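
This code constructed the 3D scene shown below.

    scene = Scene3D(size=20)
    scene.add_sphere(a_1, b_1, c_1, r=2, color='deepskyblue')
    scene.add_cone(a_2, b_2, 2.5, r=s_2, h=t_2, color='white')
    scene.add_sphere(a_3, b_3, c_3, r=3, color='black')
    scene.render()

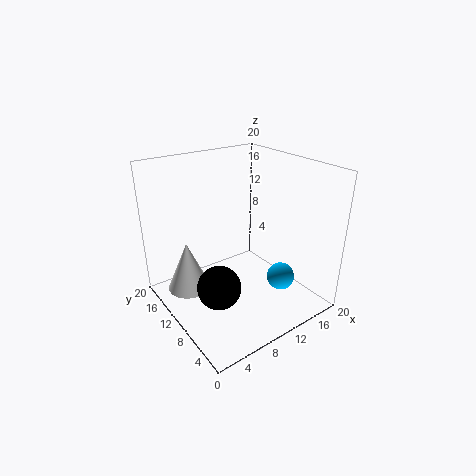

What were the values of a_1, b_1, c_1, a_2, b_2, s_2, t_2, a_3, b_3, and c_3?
a_1 = 15.25
b_1 = 6.5
c_1 = 3.5
a_2 = 3.75
b_2 = 13.5
s_2 = 3
t_2 = 7
a_3 = 5.75
b_3 = 8.5
c_3 = 4.25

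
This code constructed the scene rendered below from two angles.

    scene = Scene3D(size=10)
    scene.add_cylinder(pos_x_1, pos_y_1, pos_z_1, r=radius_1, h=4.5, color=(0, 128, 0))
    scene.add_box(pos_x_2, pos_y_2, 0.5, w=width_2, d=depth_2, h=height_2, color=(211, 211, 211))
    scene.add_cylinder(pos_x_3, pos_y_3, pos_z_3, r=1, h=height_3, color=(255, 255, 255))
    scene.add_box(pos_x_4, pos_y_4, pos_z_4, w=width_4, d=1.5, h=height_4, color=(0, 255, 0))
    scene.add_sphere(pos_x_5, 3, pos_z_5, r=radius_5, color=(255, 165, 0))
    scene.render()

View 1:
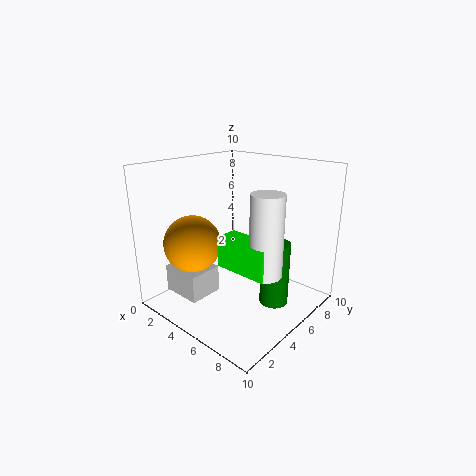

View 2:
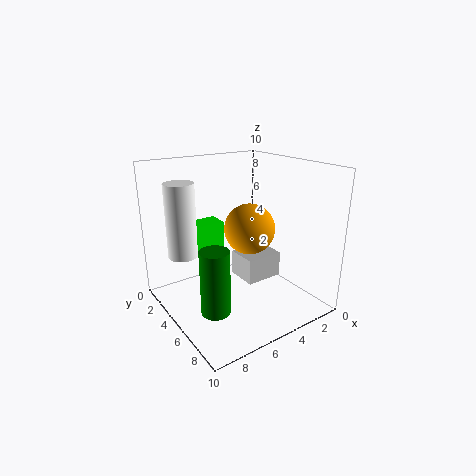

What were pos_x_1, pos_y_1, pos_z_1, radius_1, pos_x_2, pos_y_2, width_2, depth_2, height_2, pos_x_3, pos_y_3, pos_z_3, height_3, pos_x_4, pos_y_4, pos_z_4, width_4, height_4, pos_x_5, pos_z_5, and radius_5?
pos_x_1 = 7.5; pos_y_1 = 6; pos_z_1 = 0.5; radius_1 = 1; pos_x_2 = 0.5; pos_y_2 = 2; width_2 = 3; depth_2 = 2.5; height_2 = 2; pos_x_3 = 8.5; pos_y_3 = 3.5; pos_z_3 = 4; height_3 = 5; pos_x_4 = 5.5; pos_y_4 = 2.5; pos_z_4 = 4; width_4 = 3.5; height_4 = 2; pos_x_5 = 2.5; pos_z_5 = 4.5; radius_5 = 2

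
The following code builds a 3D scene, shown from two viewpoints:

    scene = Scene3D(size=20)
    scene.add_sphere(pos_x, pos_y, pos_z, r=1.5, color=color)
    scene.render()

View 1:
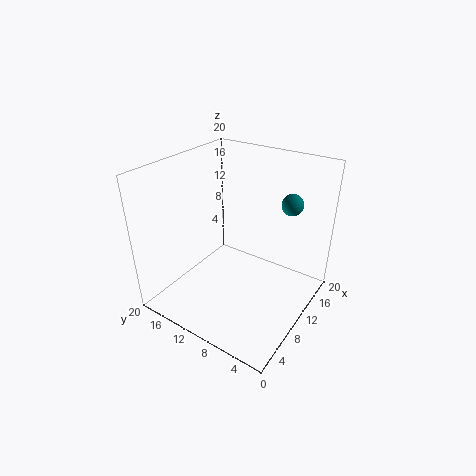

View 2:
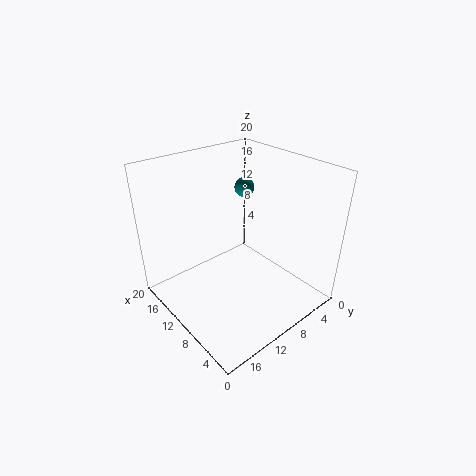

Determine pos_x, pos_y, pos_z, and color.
pos_x = 15; pos_y = 4.5; pos_z = 14.5; color = 'teal'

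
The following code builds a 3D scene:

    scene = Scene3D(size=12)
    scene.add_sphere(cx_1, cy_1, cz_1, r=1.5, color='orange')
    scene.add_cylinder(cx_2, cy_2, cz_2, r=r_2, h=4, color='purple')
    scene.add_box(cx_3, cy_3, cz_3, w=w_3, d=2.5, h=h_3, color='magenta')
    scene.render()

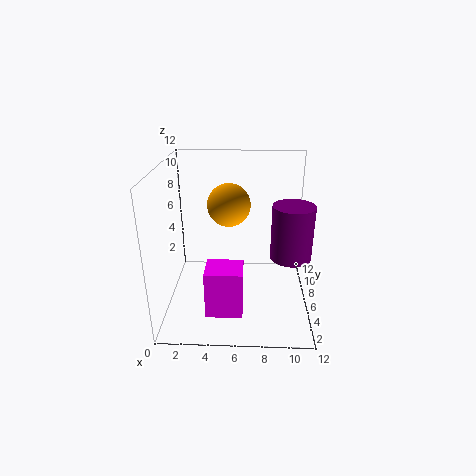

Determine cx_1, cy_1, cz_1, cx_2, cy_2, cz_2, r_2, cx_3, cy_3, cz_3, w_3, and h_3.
cx_1 = 5.5
cy_1 = 3
cz_1 = 10
cx_2 = 10
cy_2 = 3
cz_2 = 6
r_2 = 1.5
cx_3 = 3.5
cy_3 = 2.5
cz_3 = 0.5
w_3 = 3
h_3 = 4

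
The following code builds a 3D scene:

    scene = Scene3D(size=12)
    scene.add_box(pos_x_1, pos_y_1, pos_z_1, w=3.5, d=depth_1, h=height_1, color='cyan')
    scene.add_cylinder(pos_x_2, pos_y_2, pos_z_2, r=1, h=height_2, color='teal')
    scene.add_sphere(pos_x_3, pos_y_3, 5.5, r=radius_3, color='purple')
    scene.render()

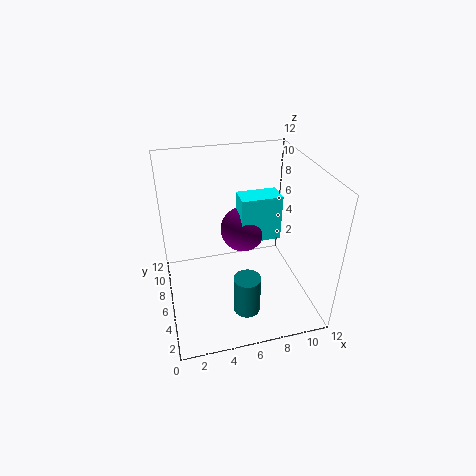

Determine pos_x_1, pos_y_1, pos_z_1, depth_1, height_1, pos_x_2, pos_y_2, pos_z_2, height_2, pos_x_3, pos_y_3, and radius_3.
pos_x_1 = 6.5, pos_y_1 = 6.5, pos_z_1 = 5, depth_1 = 2, height_1 = 4, pos_x_2 = 5.5, pos_y_2 = 1.5, pos_z_2 = 2.5, height_2 = 3, pos_x_3 = 7, pos_y_3 = 8, radius_3 = 2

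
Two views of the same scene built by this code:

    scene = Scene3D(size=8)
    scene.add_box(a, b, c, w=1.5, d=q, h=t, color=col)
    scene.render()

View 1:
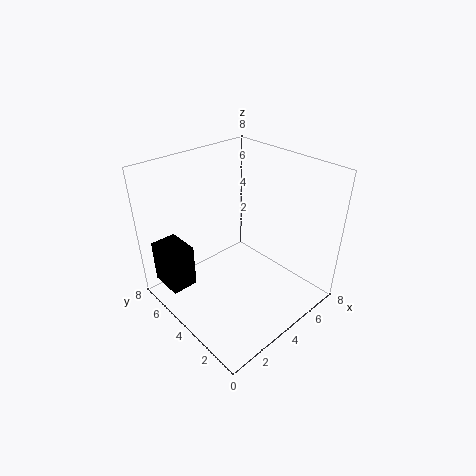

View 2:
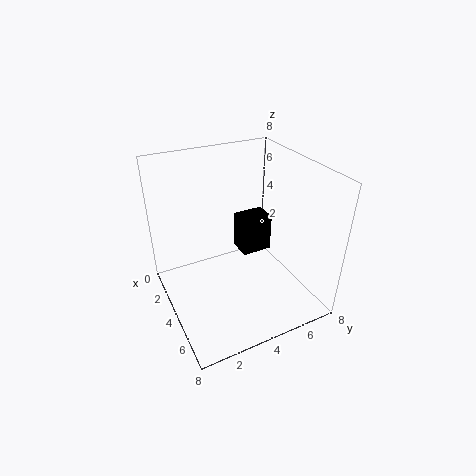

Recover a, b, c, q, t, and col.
a = 0.5, b = 5.5, c = 1, q = 2, t = 2.5, col = 'black'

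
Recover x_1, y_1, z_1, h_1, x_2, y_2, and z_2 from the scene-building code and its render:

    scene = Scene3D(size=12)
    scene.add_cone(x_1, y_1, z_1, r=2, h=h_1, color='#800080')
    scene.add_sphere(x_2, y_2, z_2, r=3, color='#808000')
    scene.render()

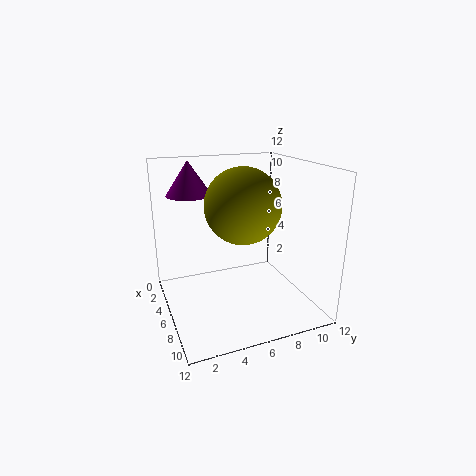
x_1 = 2; y_1 = 3; z_1 = 9; h_1 = 3; x_2 = 7; y_2 = 6; z_2 = 9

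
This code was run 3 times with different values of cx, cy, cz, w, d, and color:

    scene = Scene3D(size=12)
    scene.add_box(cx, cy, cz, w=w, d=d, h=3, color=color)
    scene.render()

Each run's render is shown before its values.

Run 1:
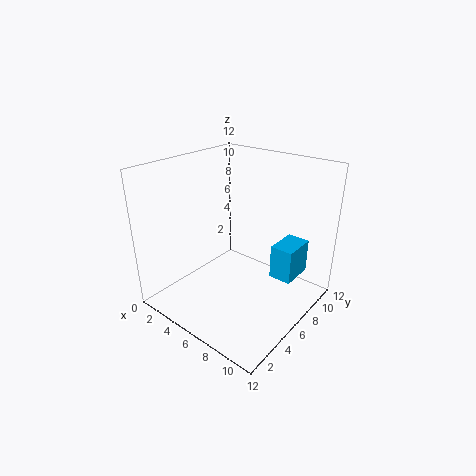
cx = 8; cy = 8; cz = 2; w = 2; d = 3; color = 'deepskyblue'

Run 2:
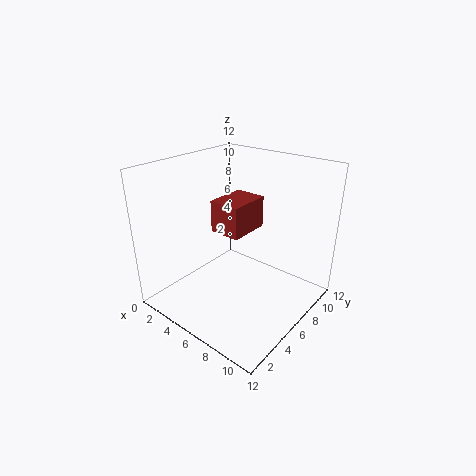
cx = 2; cy = 7; cz = 5; w = 3; d = 4; color = 'brown'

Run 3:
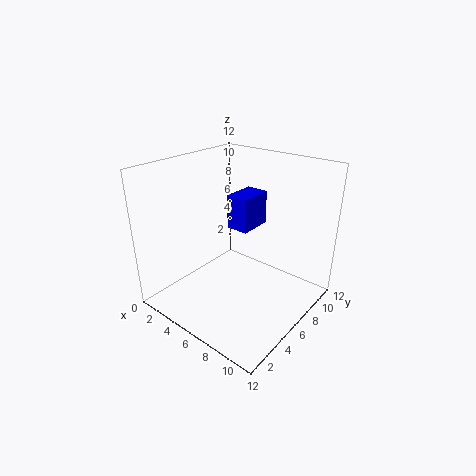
cx = 4; cy = 7; cz = 6; w = 2; d = 3; color = 'blue'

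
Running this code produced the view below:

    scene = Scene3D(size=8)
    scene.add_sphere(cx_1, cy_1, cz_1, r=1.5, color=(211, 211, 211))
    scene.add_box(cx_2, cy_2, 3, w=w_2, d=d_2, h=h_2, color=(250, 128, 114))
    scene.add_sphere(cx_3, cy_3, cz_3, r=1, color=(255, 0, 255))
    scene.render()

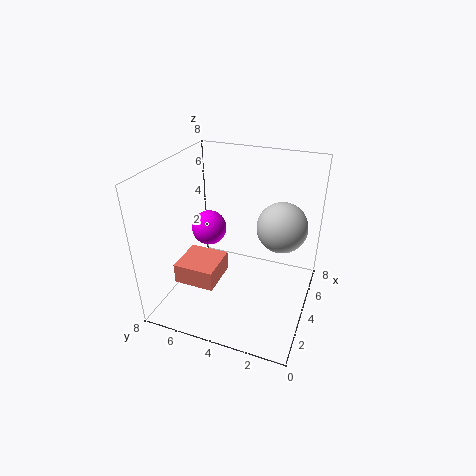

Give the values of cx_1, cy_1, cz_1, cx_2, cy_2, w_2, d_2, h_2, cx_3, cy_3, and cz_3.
cx_1 = 6; cy_1 = 2; cz_1 = 4; cx_2 = 0.5; cy_2 = 4; w_2 = 2; d_2 = 2; h_2 = 1; cx_3 = 4.5; cy_3 = 6; cz_3 = 4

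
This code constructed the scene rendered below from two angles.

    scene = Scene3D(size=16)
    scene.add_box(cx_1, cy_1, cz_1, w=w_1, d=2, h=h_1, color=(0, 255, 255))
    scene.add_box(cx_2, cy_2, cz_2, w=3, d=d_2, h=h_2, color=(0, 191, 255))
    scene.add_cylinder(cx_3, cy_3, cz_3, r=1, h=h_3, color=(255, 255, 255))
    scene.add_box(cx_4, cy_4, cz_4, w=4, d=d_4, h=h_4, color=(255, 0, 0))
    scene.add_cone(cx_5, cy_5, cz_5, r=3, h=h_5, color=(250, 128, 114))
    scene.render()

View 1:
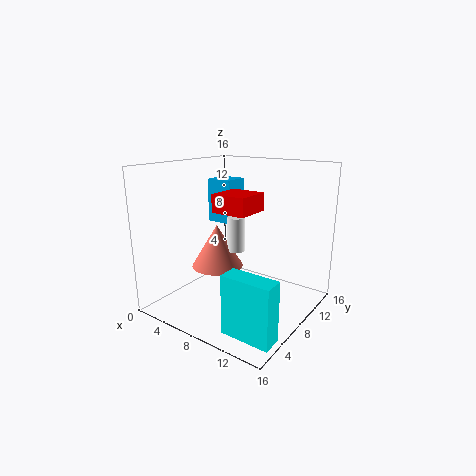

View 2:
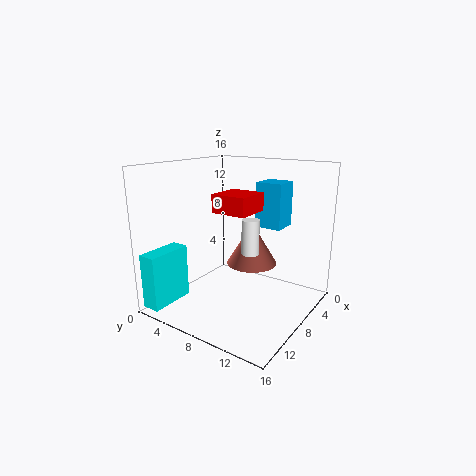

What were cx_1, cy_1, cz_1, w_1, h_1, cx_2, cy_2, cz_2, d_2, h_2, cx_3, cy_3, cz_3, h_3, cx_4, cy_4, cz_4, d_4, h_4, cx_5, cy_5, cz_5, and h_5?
cx_1 = 11
cy_1 = 1
cz_1 = 1
w_1 = 5
h_1 = 6
cx_2 = 3
cy_2 = 9
cz_2 = 9
d_2 = 3
h_2 = 5
cx_3 = 7
cy_3 = 9
cz_3 = 6
h_3 = 4
cx_4 = 6
cy_4 = 6
cz_4 = 11
d_4 = 4
h_4 = 2
cx_5 = 5
cy_5 = 8
cz_5 = 4
h_5 = 5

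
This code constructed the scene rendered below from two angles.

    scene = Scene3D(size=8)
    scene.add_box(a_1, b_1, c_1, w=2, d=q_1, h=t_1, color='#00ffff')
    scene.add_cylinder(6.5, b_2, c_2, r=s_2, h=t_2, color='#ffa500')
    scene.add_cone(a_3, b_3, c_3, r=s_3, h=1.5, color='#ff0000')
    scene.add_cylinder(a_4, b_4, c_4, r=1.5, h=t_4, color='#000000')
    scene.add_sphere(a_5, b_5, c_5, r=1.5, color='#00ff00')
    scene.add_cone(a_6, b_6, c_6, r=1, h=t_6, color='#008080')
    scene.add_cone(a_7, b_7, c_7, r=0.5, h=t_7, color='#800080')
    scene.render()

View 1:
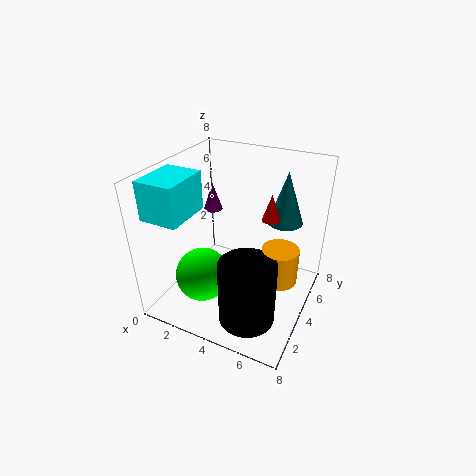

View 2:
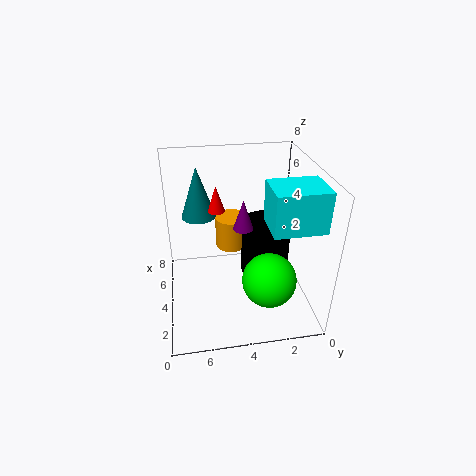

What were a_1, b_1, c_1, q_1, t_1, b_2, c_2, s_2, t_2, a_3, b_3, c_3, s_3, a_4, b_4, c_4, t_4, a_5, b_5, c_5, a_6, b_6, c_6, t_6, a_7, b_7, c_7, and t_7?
a_1 = 0.5, b_1 = 0.5, c_1 = 6, q_1 = 2.5, t_1 = 2, b_2 = 4, c_2 = 2, s_2 = 1, t_2 = 2, a_3 = 5.5, b_3 = 5, c_3 = 5, s_3 = 0.5, a_4 = 5.5, b_4 = 2, c_4 = 0.5, t_4 = 3.5, a_5 = 2.5, b_5 = 2.5, c_5 = 2, a_6 = 6, b_6 = 6, c_6 = 4.5, t_6 = 3, a_7 = 2.5, b_7 = 4, c_7 = 5.5, t_7 = 1.5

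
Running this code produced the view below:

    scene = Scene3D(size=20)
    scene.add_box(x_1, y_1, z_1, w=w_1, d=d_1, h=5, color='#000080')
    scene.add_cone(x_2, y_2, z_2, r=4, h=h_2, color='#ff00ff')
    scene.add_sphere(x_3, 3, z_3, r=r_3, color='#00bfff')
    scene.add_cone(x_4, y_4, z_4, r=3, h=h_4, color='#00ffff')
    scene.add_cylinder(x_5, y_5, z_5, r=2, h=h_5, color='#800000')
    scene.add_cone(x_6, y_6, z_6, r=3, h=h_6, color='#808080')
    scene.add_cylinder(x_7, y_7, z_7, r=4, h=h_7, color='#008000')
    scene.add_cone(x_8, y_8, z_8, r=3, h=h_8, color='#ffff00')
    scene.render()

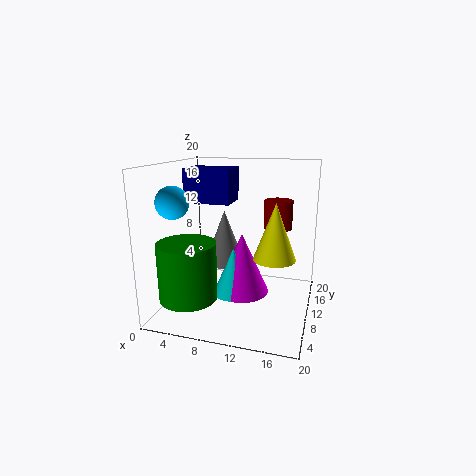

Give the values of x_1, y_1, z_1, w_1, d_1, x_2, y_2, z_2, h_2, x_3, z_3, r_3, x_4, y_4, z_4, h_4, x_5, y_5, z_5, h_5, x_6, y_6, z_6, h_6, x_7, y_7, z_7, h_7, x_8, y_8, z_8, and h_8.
x_1 = 1, y_1 = 12, z_1 = 14, w_1 = 7, d_1 = 5, x_2 = 10, y_2 = 12, z_2 = 1, h_2 = 9, x_3 = 4, z_3 = 16, r_3 = 2, x_4 = 9, y_4 = 11, z_4 = 1, h_4 = 7, x_5 = 15, y_5 = 13, z_5 = 11, h_5 = 4, x_6 = 7, y_6 = 13, z_6 = 5, h_6 = 8, x_7 = 4, y_7 = 6, z_7 = 2, h_7 = 8, x_8 = 15, y_8 = 11, z_8 = 7, h_8 = 8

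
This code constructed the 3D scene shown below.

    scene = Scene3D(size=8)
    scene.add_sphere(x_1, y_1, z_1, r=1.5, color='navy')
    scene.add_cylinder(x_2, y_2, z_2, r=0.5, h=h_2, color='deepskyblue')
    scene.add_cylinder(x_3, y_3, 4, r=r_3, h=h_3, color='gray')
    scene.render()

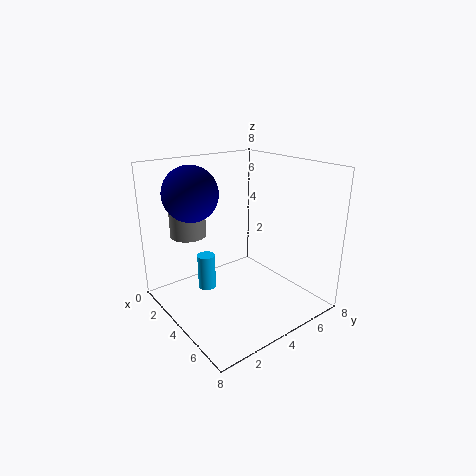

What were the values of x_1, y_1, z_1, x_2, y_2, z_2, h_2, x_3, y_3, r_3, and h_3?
x_1 = 2.5
y_1 = 2
z_1 = 6.5
x_2 = 3
y_2 = 2.5
z_2 = 1
h_2 = 2
x_3 = 2
y_3 = 2
r_3 = 1
h_3 = 2.5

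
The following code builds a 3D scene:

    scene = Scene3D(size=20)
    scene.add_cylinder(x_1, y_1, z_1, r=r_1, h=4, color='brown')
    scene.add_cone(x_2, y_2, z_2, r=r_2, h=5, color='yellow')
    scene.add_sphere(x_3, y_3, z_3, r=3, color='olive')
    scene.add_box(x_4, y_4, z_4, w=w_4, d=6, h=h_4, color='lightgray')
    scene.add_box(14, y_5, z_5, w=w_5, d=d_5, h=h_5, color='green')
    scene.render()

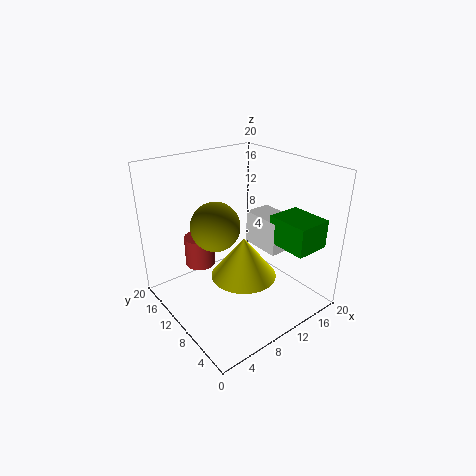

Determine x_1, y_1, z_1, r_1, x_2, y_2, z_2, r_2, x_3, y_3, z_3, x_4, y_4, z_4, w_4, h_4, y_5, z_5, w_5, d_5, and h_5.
x_1 = 5, y_1 = 12, z_1 = 7, r_1 = 2, x_2 = 7, y_2 = 5, z_2 = 8, r_2 = 4, x_3 = 5, y_3 = 8, z_3 = 14, x_4 = 14, y_4 = 7, z_4 = 7, w_4 = 4, h_4 = 5, y_5 = 2, z_5 = 9, w_5 = 5, d_5 = 6, h_5 = 4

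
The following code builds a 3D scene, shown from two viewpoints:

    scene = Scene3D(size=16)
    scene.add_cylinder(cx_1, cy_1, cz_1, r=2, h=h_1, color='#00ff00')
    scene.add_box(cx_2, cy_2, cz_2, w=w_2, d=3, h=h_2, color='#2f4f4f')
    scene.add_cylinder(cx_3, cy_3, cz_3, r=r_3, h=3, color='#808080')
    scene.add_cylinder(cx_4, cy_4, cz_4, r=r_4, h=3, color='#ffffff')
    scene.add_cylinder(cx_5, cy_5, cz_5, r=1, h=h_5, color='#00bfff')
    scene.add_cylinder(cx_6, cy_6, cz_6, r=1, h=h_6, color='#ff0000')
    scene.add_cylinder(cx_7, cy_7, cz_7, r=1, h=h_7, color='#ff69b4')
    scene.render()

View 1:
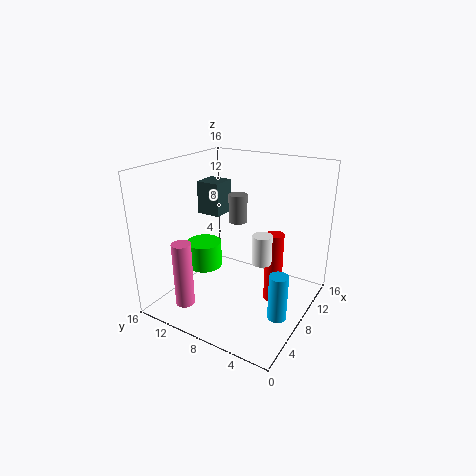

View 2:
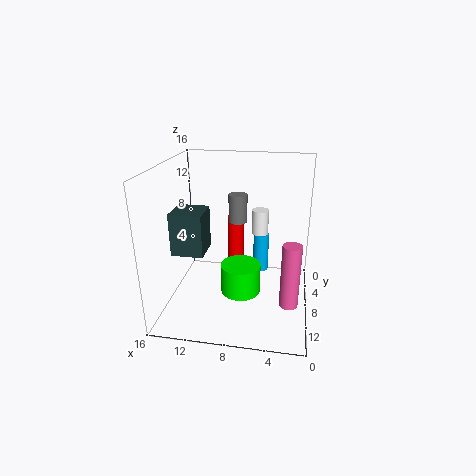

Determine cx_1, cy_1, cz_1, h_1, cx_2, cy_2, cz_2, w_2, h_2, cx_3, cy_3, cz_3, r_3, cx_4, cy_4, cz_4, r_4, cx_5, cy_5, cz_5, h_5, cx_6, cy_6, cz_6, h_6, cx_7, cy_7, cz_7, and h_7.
cx_1 = 7, cy_1 = 12, cz_1 = 4, h_1 = 3, cx_2 = 10, cy_2 = 12, cz_2 = 9, w_2 = 3, h_2 = 4, cx_3 = 8, cy_3 = 8, cz_3 = 10, r_3 = 1, cx_4 = 6, cy_4 = 4, cz_4 = 7, r_4 = 1, cx_5 = 6, cy_5 = 2, cz_5 = 1, h_5 = 5, cx_6 = 9, cy_6 = 4, cz_6 = 1, h_6 = 8, cx_7 = 2, cy_7 = 11, cz_7 = 2, h_7 = 7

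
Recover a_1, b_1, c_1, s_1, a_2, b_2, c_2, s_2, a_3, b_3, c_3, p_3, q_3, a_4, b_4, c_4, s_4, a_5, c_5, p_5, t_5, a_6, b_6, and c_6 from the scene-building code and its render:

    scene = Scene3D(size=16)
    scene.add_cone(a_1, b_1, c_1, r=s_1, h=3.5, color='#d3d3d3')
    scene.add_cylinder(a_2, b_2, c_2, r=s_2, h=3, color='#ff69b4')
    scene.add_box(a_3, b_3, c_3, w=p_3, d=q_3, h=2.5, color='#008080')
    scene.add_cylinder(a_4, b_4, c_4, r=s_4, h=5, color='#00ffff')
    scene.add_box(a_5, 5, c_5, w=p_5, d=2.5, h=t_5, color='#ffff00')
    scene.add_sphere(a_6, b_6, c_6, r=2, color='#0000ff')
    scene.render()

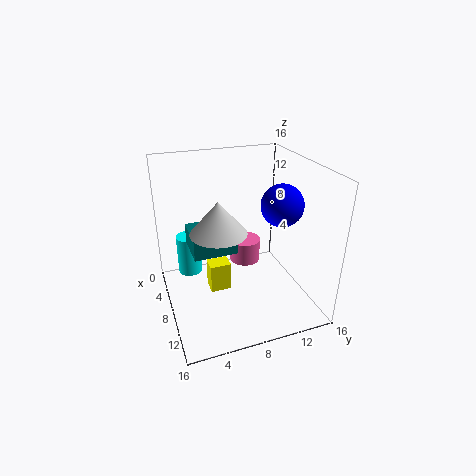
a_1 = 9, b_1 = 5.5, c_1 = 9.5, s_1 = 3, a_2 = 2.5, b_2 = 11, c_2 = 1.5, s_2 = 2, a_3 = 3.5, b_3 = 3, c_3 = 6, p_3 = 4.5, q_3 = 5, a_4 = 2, b_4 = 3.5, c_4 = 1, s_4 = 1.5, a_5 = 5, c_5 = 0.5, p_5 = 2, t_5 = 3.5, a_6 = 13, b_6 = 10.5, c_6 = 13.5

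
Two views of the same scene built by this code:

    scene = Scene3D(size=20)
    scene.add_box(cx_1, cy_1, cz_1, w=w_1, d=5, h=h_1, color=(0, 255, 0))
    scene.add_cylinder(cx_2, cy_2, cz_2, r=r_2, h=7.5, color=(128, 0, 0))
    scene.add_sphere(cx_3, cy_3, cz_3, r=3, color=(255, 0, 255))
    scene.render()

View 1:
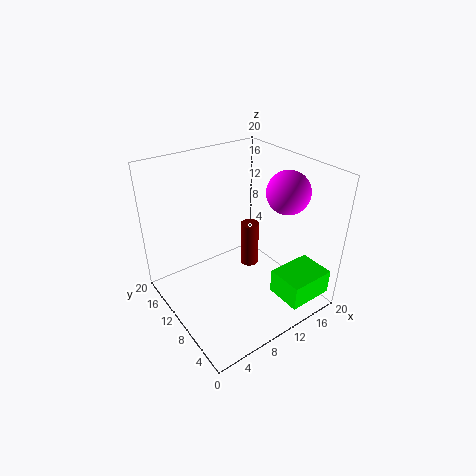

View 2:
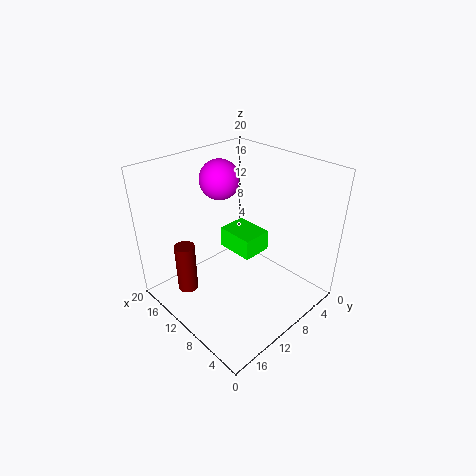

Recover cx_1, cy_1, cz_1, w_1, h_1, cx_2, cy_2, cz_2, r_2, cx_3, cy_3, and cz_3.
cx_1 = 12.5
cy_1 = 0.5
cz_1 = 2.5
w_1 = 6.5
h_1 = 3.5
cx_2 = 16
cy_2 = 15
cz_2 = 0.5
r_2 = 1.5
cx_3 = 16.5
cy_3 = 7.5
cz_3 = 16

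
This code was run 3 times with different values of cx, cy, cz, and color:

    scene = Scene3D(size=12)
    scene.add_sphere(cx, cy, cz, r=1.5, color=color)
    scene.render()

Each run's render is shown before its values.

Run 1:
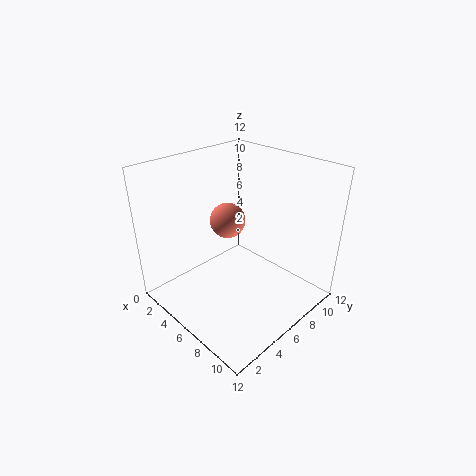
cx = 4.5; cy = 6.25; cz = 7; color = 'salmon'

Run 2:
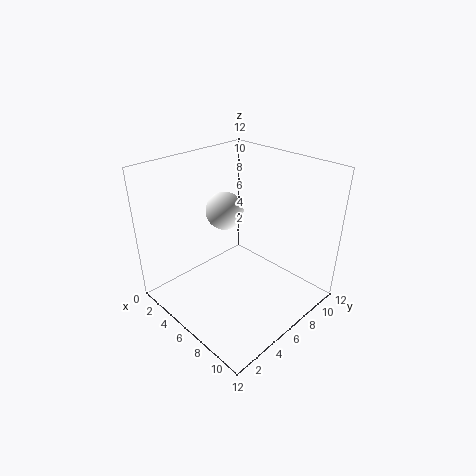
cx = 5.25; cy = 5.25; cz = 8.5; color = 'white'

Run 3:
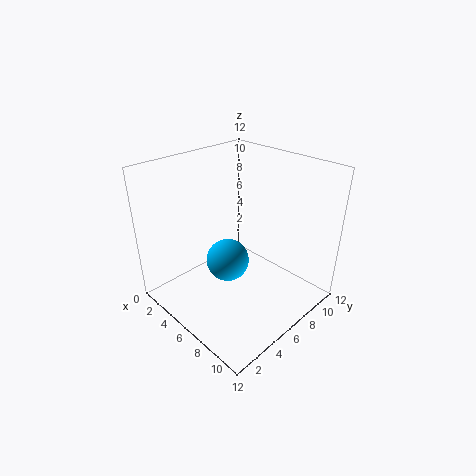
cx = 8.25; cy = 2.75; cz = 6.5; color = 'deepskyblue'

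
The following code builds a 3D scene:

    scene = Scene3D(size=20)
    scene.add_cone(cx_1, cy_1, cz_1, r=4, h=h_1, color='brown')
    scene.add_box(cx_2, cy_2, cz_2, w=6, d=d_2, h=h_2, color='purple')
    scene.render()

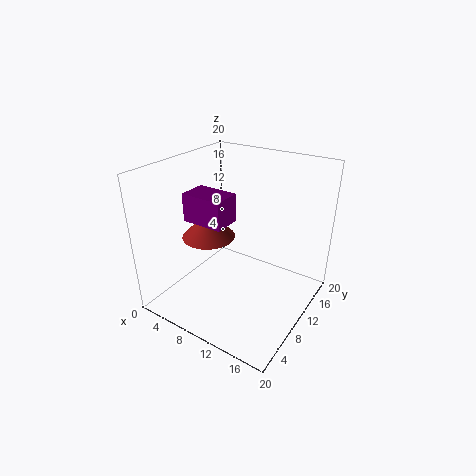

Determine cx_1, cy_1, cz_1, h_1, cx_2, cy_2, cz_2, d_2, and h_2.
cx_1 = 4, cy_1 = 11, cz_1 = 8, h_1 = 4, cx_2 = 3, cy_2 = 7, cz_2 = 12, d_2 = 4, h_2 = 4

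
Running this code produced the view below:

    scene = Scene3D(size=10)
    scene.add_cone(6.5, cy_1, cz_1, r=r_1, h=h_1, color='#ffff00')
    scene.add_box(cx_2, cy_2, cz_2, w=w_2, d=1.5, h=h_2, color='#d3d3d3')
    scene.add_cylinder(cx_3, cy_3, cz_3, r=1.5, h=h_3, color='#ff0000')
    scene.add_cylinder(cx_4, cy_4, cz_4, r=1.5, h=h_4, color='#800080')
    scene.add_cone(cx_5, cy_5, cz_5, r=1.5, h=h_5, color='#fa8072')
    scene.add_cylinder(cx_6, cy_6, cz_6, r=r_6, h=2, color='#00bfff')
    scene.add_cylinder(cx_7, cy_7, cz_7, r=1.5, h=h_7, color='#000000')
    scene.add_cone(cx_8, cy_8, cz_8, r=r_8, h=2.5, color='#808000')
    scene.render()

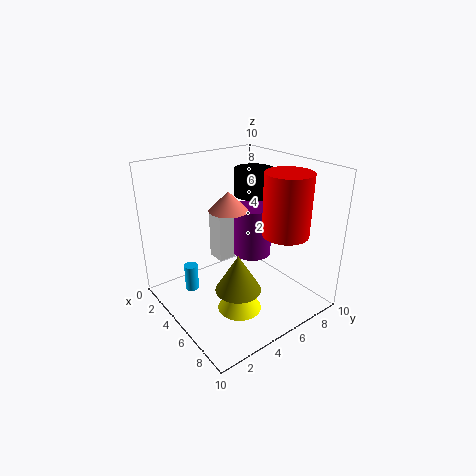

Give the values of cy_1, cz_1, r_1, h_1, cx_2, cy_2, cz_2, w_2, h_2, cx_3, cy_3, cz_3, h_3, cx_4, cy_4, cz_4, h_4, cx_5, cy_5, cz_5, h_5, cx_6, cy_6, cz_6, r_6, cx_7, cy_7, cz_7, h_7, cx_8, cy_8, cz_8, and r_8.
cy_1 = 4
cz_1 = 0.5
r_1 = 1.5
h_1 = 2.5
cx_2 = 0.5
cy_2 = 5.5
cz_2 = 1.5
w_2 = 1.5
h_2 = 4
cx_3 = 8
cy_3 = 6.5
cz_3 = 6
h_3 = 4
cx_4 = 3
cy_4 = 8
cz_4 = 2
h_4 = 4
cx_5 = 2.5
cy_5 = 6
cz_5 = 6
h_5 = 1.5
cx_6 = 2.5
cy_6 = 2.5
cz_6 = 0.5
r_6 = 0.5
cx_7 = 3
cy_7 = 8
cz_7 = 7
h_7 = 2
cx_8 = 7
cy_8 = 3.5
cz_8 = 2.5
r_8 = 1.5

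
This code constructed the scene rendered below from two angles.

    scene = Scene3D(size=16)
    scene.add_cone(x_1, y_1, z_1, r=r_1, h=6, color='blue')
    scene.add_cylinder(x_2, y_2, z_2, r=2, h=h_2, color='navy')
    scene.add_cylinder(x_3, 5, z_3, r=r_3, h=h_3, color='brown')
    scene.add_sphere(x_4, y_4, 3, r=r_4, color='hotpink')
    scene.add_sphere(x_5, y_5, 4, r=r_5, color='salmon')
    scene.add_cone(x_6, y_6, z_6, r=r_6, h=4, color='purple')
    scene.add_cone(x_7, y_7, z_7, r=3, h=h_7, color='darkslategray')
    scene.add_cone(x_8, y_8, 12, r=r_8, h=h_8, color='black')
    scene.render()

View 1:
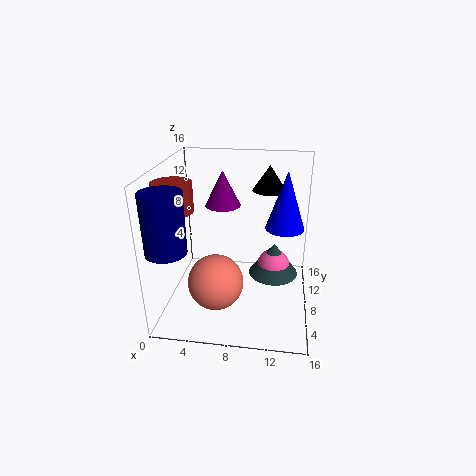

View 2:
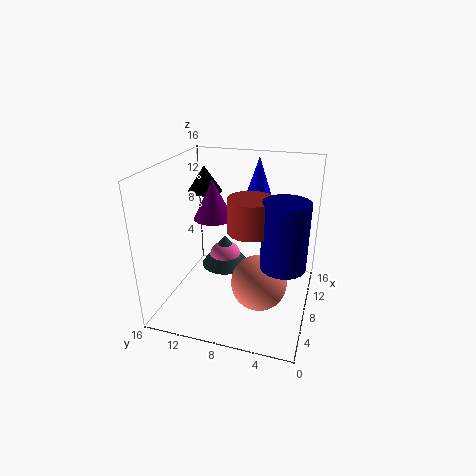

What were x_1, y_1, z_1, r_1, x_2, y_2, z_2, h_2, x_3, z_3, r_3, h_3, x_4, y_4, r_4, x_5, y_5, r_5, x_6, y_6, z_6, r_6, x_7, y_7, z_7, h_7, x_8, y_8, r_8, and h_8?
x_1 = 13, y_1 = 7, z_1 = 10, r_1 = 2, x_2 = 2, y_2 = 2, z_2 = 9, h_2 = 6, x_3 = 2, z_3 = 12, r_3 = 2, h_3 = 3, x_4 = 12, y_4 = 11, r_4 = 2, x_5 = 6, y_5 = 5, r_5 = 3, x_6 = 6, y_6 = 10, z_6 = 11, r_6 = 2, x_7 = 12, y_7 = 11, z_7 = 2, h_7 = 4, x_8 = 11, y_8 = 13, r_8 = 2, h_8 = 3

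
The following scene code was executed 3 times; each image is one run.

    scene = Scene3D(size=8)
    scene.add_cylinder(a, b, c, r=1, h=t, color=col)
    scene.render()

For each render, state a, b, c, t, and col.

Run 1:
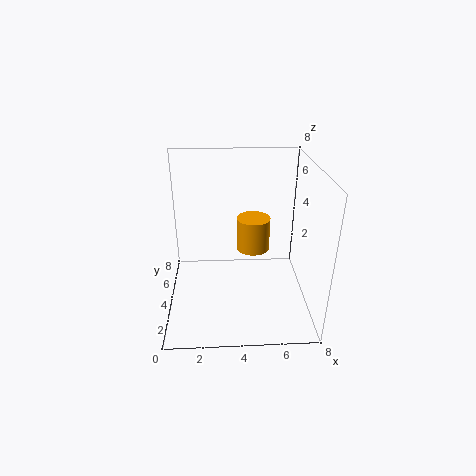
a = 5
b = 5.5
c = 2.5
t = 2
col = 'orange'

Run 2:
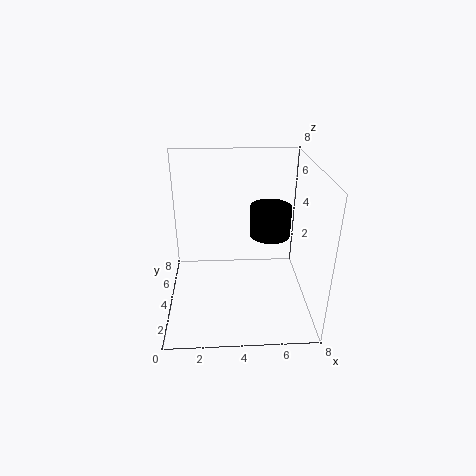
a = 5.5
b = 2.5
c = 5
t = 1.5
col = 'black'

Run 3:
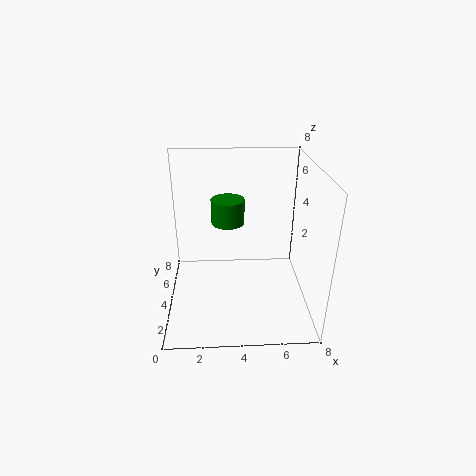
a = 3.5
b = 6
c = 4
t = 1.5
col = 'green'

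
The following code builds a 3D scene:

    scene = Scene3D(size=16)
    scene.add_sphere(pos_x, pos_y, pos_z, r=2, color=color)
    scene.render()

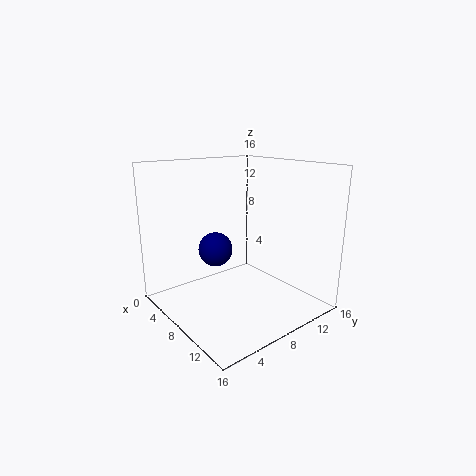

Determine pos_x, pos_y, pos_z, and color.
pos_x = 5, pos_y = 7, pos_z = 6, color = 'navy'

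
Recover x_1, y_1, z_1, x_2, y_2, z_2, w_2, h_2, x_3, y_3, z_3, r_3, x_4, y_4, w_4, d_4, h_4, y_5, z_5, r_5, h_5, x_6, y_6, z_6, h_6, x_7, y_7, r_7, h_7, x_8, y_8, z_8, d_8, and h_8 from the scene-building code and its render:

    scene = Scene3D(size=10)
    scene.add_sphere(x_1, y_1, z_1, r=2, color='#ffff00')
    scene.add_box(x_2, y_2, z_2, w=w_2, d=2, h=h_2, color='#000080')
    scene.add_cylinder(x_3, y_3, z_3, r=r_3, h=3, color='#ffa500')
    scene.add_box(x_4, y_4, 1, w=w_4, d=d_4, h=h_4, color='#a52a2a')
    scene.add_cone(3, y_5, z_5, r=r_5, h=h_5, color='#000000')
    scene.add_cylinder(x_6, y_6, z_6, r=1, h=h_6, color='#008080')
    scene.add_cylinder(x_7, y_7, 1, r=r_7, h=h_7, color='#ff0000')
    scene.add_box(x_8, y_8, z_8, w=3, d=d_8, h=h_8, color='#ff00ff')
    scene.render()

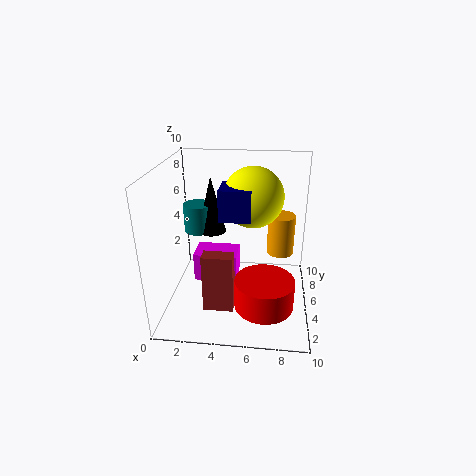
x_1 = 6; y_1 = 5; z_1 = 8; x_2 = 4; y_2 = 3; z_2 = 7; w_2 = 2; h_2 = 2; x_3 = 8; y_3 = 7; z_3 = 3; r_3 = 1; x_4 = 3; y_4 = 2; w_4 = 2; d_4 = 1; h_4 = 4; y_5 = 6; z_5 = 5; r_5 = 1; h_5 = 4; x_6 = 2; y_6 = 6; z_6 = 5; h_6 = 2; x_7 = 7; y_7 = 3; r_7 = 2; h_7 = 2; x_8 = 2; y_8 = 4; z_8 = 2; d_8 = 2; h_8 = 2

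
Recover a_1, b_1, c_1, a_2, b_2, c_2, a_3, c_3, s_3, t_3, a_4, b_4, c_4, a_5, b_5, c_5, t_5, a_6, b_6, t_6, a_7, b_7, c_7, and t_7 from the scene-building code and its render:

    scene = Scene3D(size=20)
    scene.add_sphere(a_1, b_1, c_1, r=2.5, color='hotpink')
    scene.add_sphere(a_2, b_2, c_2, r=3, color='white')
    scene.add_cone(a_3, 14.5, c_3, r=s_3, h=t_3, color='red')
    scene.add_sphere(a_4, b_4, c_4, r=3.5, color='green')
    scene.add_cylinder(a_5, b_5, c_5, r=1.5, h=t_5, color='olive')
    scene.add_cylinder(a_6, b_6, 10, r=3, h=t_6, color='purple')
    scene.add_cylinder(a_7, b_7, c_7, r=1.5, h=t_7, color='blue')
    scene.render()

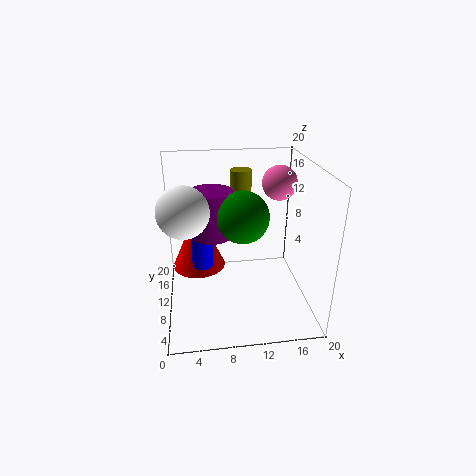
a_1 = 16.5
b_1 = 13.5
c_1 = 16.5
a_2 = 3
b_2 = 4.5
c_2 = 16.5
a_3 = 4.5
c_3 = 3.5
s_3 = 4
t_3 = 9
a_4 = 10.5
b_4 = 9
c_4 = 13.5
a_5 = 11
b_5 = 14
c_5 = 13.5
t_5 = 5
a_6 = 6.5
b_6 = 11.5
t_6 = 6.5
a_7 = 5
b_7 = 11
c_7 = 5.5
t_7 = 7.5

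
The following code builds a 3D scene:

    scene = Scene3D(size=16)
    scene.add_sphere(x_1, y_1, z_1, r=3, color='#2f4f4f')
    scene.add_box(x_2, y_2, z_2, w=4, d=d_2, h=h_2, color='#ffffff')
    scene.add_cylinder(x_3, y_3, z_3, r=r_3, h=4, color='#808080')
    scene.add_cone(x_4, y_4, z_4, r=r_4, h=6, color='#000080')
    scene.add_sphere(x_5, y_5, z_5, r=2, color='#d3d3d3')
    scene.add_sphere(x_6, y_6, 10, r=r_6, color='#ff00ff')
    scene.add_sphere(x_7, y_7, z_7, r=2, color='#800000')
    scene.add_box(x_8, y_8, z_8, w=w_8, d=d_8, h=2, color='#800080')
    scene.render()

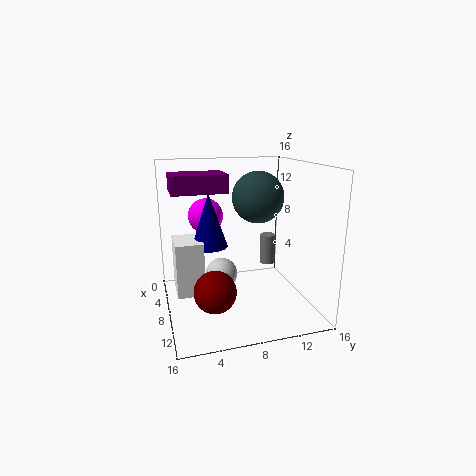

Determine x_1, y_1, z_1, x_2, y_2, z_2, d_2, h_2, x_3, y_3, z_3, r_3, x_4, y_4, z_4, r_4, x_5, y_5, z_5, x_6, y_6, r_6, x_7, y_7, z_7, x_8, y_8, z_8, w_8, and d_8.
x_1 = 6; y_1 = 11; z_1 = 12; x_2 = 5; y_2 = 1; z_2 = 2; d_2 = 3; h_2 = 6; x_3 = 2; y_3 = 14; z_3 = 2; r_3 = 1; x_4 = 7; y_4 = 5; z_4 = 7; r_4 = 2; x_5 = 4; y_5 = 7; z_5 = 2; x_6 = 5; y_6 = 5; r_6 = 2; x_7 = 14; y_7 = 4; z_7 = 5; x_8 = 4; y_8 = 1; z_8 = 13; w_8 = 4; d_8 = 6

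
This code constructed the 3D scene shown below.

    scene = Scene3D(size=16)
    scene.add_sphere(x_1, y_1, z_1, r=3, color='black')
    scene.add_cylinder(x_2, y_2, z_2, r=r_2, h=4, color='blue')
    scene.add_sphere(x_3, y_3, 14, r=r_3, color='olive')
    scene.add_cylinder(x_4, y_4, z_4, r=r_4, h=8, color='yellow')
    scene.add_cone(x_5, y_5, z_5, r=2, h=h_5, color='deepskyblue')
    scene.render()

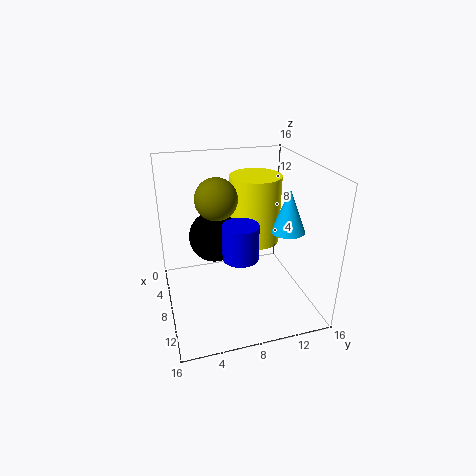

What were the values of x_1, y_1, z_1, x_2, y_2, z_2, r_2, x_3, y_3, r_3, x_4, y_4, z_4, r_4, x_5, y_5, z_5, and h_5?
x_1 = 5, y_1 = 6, z_1 = 7, x_2 = 9, y_2 = 8, z_2 = 6, r_2 = 2, x_3 = 11, y_3 = 5, r_3 = 2, x_4 = 5, y_4 = 11, z_4 = 6, r_4 = 3, x_5 = 8, y_5 = 14, z_5 = 8, h_5 = 5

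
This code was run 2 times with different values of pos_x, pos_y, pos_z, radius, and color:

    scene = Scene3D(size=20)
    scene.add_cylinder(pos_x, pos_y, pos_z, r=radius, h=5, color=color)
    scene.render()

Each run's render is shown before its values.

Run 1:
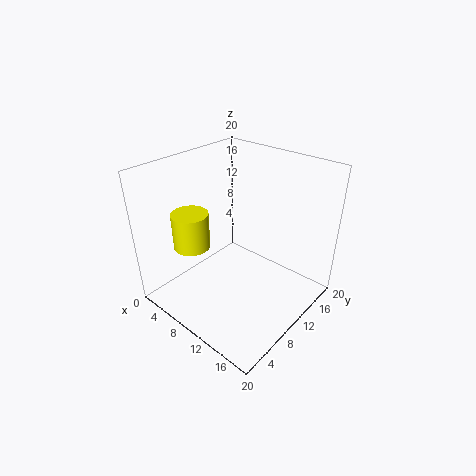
pos_x = 5.5
pos_y = 5.5
pos_z = 9
radius = 2.5
color = 'yellow'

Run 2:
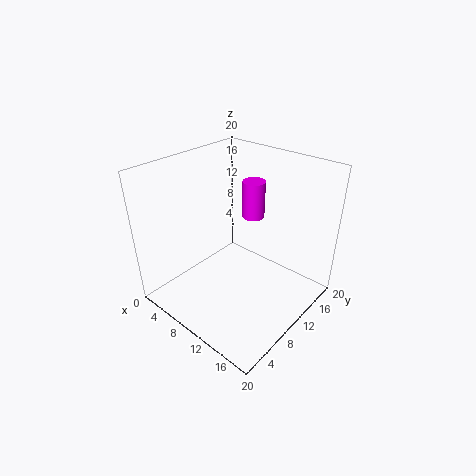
pos_x = 11
pos_y = 12
pos_z = 13
radius = 1.5
color = 'magenta'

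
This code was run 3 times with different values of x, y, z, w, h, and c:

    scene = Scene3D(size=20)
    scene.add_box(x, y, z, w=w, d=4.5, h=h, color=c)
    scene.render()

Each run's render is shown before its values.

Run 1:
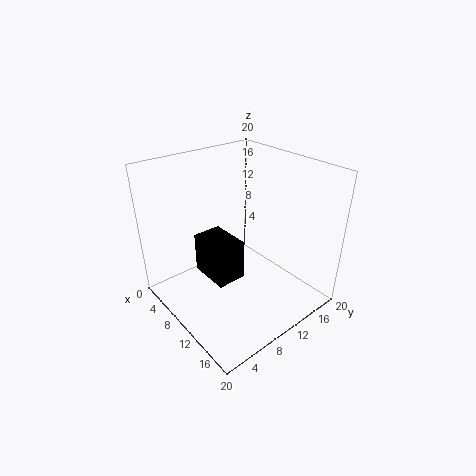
x = 2.5, y = 7.5, z = 1.75, w = 6.5, h = 6.25, c = 'black'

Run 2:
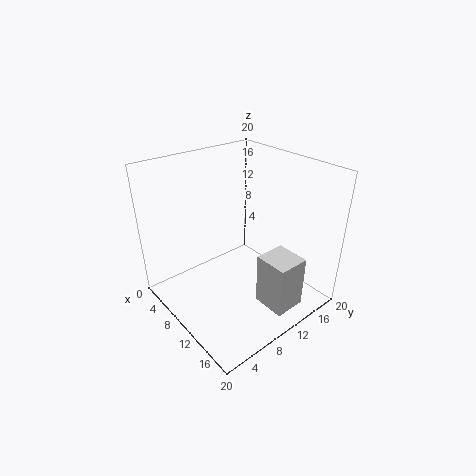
x = 13.25, y = 10.75, z = 0.75, w = 4.75, h = 7.5, c = 'lightgray'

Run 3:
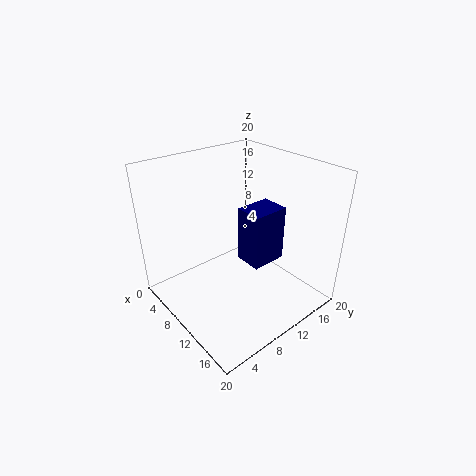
x = 12.75, y = 7.75, z = 9.25, w = 3.5, h = 7, c = 'navy'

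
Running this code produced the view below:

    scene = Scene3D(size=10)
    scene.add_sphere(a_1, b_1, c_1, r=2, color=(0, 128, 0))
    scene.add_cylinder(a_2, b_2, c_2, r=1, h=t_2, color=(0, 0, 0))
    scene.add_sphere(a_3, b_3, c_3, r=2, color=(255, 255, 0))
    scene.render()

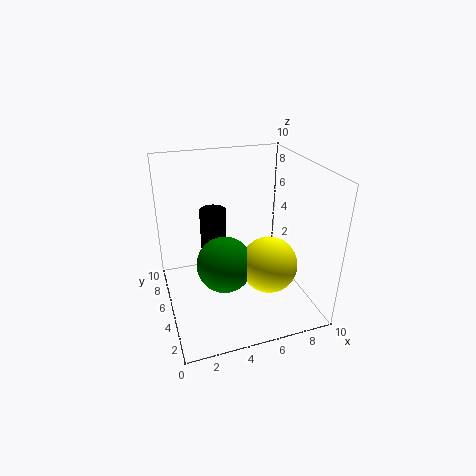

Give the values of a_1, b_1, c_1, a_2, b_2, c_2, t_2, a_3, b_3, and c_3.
a_1 = 4; b_1 = 5; c_1 = 3; a_2 = 4; b_2 = 8; c_2 = 2; t_2 = 4; a_3 = 7; b_3 = 4; c_3 = 3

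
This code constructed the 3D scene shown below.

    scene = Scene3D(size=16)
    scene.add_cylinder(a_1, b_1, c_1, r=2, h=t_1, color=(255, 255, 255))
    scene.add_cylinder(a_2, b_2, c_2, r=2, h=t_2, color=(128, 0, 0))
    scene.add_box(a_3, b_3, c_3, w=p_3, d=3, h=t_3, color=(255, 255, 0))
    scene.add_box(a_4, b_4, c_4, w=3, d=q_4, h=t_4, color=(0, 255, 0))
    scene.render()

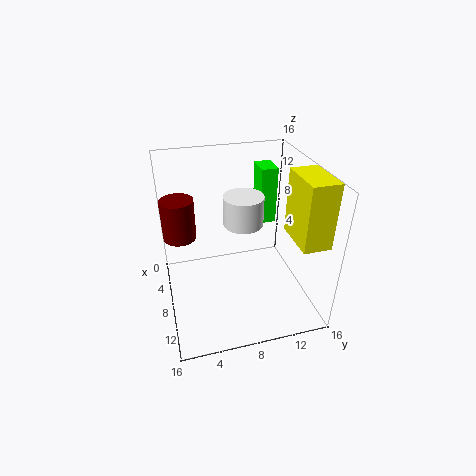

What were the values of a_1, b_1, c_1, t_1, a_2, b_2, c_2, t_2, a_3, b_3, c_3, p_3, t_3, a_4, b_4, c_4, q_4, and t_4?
a_1 = 10; b_1 = 8; c_1 = 11; t_1 = 3; a_2 = 3; b_2 = 2; c_2 = 6; t_2 = 5; a_3 = 9; b_3 = 13; c_3 = 9; p_3 = 5; t_3 = 7; a_4 = 1; b_4 = 12; c_4 = 7; q_4 = 2; t_4 = 7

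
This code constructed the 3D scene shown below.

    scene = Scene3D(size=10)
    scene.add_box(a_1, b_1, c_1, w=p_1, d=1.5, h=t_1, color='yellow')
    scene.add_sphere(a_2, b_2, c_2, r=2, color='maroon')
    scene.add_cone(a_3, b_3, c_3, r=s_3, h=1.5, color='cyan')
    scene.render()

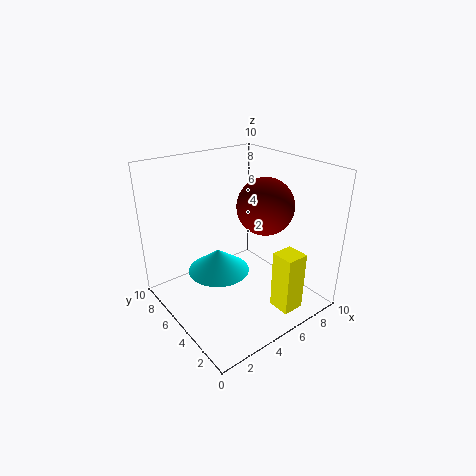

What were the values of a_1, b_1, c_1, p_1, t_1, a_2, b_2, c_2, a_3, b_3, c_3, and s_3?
a_1 = 5.5
b_1 = 0.5
c_1 = 1
p_1 = 1.5
t_1 = 4
a_2 = 7
b_2 = 4.5
c_2 = 7
a_3 = 3
b_3 = 4.5
c_3 = 3.5
s_3 = 2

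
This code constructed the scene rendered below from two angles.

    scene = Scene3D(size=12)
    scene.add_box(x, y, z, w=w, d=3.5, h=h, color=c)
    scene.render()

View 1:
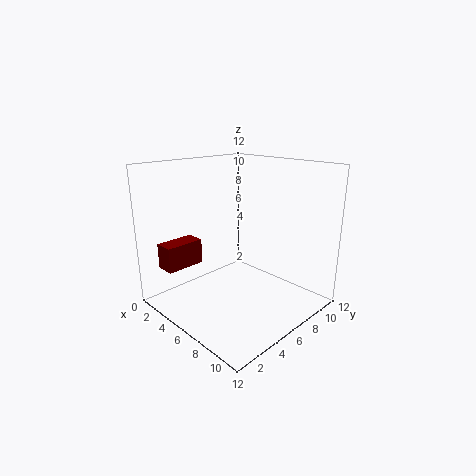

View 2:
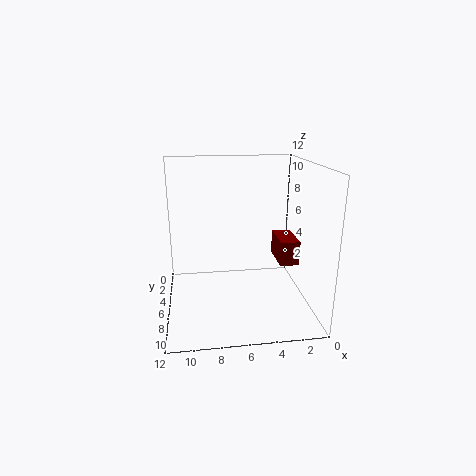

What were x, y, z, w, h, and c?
x = 0.25
y = 1.75
z = 2.75
w = 1.75
h = 2.25
c = 'maroon'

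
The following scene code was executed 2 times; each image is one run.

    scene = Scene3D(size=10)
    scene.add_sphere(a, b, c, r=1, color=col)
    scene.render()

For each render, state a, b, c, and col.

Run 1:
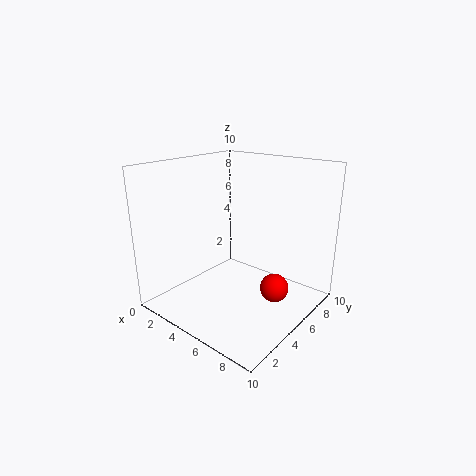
a = 7.5, b = 6, c = 1.5, col = 'red'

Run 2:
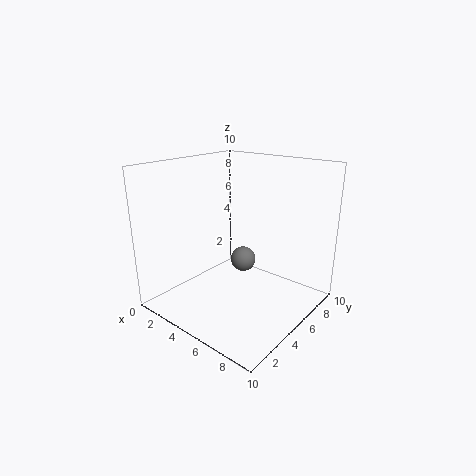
a = 3.5, b = 7.5, c = 2, col = 'gray'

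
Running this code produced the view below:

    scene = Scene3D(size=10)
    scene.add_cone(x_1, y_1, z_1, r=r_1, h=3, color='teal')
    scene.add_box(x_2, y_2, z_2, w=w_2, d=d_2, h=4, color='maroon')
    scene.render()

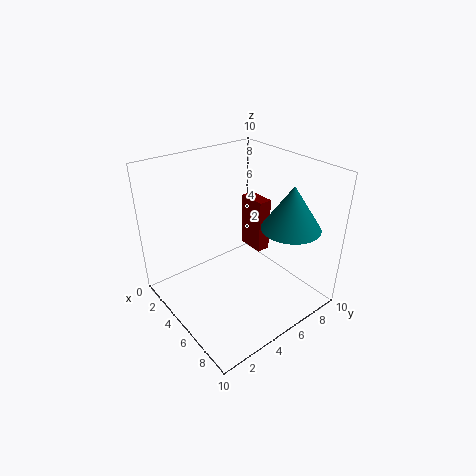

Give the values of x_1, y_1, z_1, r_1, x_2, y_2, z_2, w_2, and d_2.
x_1 = 7.5
y_1 = 7.5
z_1 = 6
r_1 = 2
x_2 = 3
y_2 = 7
z_2 = 3
w_2 = 2
d_2 = 1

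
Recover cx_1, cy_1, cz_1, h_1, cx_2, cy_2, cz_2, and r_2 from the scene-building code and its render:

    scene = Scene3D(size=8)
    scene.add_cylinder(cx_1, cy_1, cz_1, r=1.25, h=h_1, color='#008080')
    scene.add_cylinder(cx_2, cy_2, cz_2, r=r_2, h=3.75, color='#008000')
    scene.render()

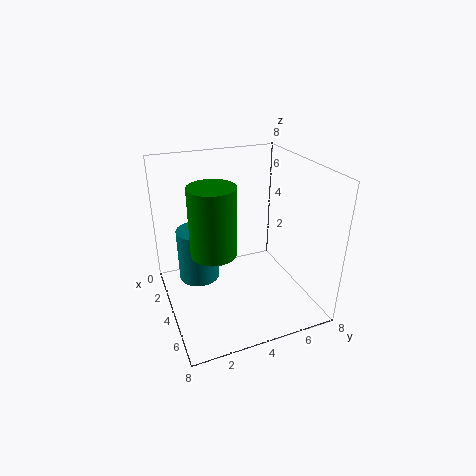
cx_1 = 1.75
cy_1 = 2.25
cz_1 = 0.5
h_1 = 3.25
cx_2 = 4.25
cy_2 = 2.5
cz_2 = 3.5
r_2 = 1.25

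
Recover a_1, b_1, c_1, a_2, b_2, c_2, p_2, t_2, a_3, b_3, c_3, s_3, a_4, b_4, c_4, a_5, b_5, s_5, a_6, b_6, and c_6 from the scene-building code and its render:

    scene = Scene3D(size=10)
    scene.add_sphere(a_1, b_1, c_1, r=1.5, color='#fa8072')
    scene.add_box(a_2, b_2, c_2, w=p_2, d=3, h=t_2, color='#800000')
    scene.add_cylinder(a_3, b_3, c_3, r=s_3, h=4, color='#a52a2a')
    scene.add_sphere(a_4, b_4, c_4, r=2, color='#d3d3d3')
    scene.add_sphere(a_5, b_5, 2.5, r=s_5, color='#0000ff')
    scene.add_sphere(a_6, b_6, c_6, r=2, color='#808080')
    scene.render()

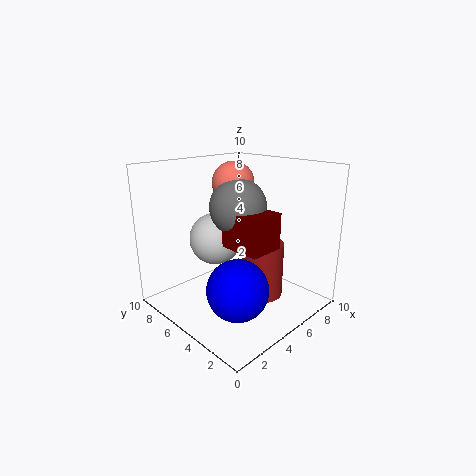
a_1 = 6
b_1 = 6.5
c_1 = 8.5
a_2 = 4
b_2 = 2.5
c_2 = 4.5
p_2 = 2.5
t_2 = 2.5
a_3 = 6.5
b_3 = 4
c_3 = 0.5
s_3 = 1.5
a_4 = 5.5
b_4 = 8
c_4 = 4
a_5 = 3
b_5 = 3
s_5 = 2
a_6 = 5.5
b_6 = 5.5
c_6 = 7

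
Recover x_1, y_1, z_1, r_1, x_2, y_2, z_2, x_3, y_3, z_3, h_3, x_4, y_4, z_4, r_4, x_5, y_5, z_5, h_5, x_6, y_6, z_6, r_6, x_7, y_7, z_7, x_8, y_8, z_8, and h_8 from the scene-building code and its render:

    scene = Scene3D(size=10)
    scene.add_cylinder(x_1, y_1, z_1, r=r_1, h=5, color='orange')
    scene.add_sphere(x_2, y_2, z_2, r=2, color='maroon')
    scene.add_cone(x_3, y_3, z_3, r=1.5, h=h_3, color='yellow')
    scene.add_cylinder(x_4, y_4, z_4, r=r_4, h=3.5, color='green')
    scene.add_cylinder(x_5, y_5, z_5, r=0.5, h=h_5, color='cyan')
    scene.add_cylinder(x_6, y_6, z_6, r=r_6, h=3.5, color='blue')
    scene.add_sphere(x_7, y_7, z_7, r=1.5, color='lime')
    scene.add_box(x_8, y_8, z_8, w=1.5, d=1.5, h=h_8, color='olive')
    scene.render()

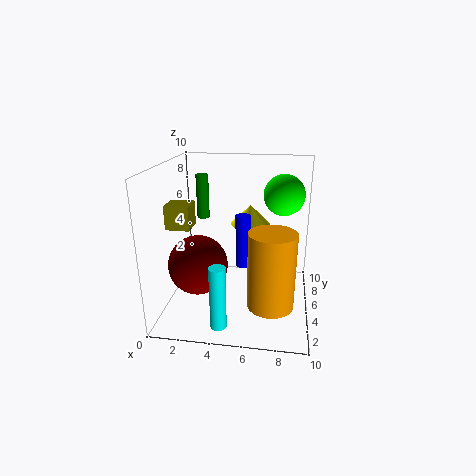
x_1 = 7.5
y_1 = 2.5
z_1 = 1.5
r_1 = 1.5
x_2 = 2.5
y_2 = 3.5
z_2 = 3.5
x_3 = 5.5
y_3 = 8
z_3 = 5
h_3 = 1.5
x_4 = 1.5
y_4 = 9
z_4 = 5
r_4 = 0.5
x_5 = 4.5
y_5 = 0.5
z_5 = 1
h_5 = 4
x_6 = 5.5
y_6 = 4
z_6 = 3.5
r_6 = 0.5
x_7 = 8
y_7 = 7.5
z_7 = 7.5
x_8 = 1
y_8 = 2
z_8 = 6.5
h_8 = 1.5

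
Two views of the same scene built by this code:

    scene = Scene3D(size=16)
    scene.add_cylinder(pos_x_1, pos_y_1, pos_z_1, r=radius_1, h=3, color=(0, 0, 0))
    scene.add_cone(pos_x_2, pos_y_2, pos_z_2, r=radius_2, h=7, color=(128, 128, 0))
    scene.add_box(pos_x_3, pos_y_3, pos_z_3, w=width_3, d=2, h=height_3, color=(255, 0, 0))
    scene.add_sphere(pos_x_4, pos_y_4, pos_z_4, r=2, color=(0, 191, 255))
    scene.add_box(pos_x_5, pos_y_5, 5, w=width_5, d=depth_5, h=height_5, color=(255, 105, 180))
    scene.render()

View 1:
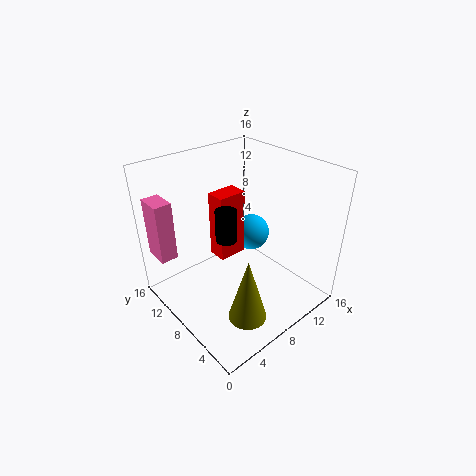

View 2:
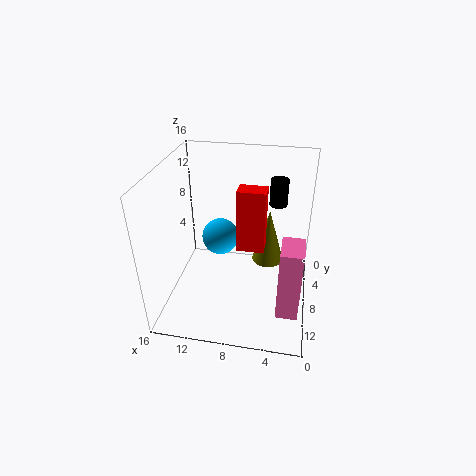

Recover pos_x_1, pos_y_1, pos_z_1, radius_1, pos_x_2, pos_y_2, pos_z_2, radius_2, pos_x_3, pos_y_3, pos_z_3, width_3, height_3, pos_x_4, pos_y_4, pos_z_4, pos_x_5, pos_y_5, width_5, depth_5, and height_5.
pos_x_1 = 4
pos_y_1 = 5
pos_z_1 = 11
radius_1 = 1
pos_x_2 = 5
pos_y_2 = 3
pos_z_2 = 2
radius_2 = 2
pos_x_3 = 5
pos_y_3 = 7
pos_z_3 = 7
width_3 = 3
height_3 = 7
pos_x_4 = 10
pos_y_4 = 8
pos_z_4 = 8
pos_x_5 = 1
pos_y_5 = 13
width_5 = 2
depth_5 = 3
height_5 = 7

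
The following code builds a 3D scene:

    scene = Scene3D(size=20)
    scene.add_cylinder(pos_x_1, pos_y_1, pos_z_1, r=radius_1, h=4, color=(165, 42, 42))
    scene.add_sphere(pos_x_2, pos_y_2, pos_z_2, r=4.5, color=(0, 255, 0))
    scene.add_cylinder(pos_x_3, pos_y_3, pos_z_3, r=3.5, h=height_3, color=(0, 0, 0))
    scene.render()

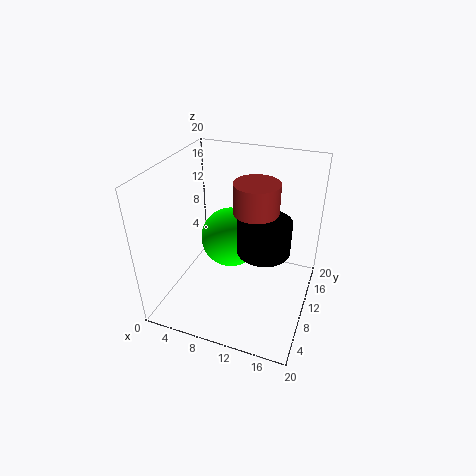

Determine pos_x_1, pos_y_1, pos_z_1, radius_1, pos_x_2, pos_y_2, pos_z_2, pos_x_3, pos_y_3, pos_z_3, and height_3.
pos_x_1 = 12.5; pos_y_1 = 10; pos_z_1 = 14.5; radius_1 = 3; pos_x_2 = 7.5; pos_y_2 = 13.5; pos_z_2 = 7.5; pos_x_3 = 14; pos_y_3 = 9; pos_z_3 = 9.5; height_3 = 4.5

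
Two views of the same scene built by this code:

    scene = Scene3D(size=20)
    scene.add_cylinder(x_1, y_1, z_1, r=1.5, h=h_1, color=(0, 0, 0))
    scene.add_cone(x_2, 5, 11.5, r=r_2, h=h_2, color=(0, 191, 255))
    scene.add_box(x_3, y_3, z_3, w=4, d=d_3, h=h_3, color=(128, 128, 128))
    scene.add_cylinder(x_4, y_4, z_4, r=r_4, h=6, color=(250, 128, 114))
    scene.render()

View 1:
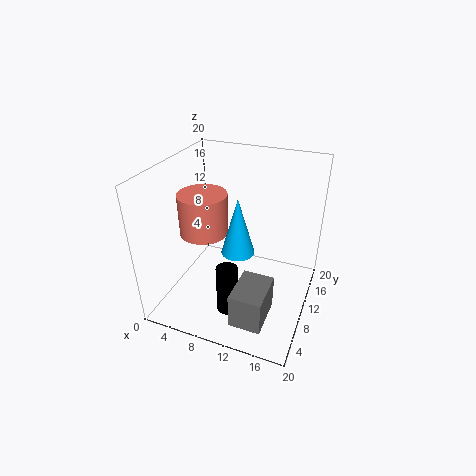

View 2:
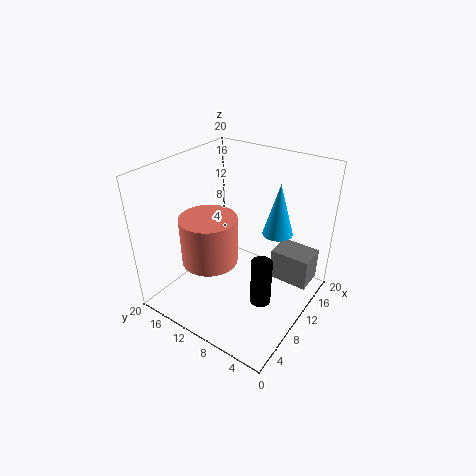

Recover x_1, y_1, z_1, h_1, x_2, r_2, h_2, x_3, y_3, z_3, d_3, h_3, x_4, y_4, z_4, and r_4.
x_1 = 10
y_1 = 6
z_1 = 0.5
h_1 = 7
x_2 = 12
r_2 = 2
h_2 = 7
x_3 = 12.5
y_3 = 0.5
z_3 = 3.5
d_3 = 5.5
h_3 = 4.5
x_4 = 4.5
y_4 = 10.5
z_4 = 9.5
r_4 = 3.5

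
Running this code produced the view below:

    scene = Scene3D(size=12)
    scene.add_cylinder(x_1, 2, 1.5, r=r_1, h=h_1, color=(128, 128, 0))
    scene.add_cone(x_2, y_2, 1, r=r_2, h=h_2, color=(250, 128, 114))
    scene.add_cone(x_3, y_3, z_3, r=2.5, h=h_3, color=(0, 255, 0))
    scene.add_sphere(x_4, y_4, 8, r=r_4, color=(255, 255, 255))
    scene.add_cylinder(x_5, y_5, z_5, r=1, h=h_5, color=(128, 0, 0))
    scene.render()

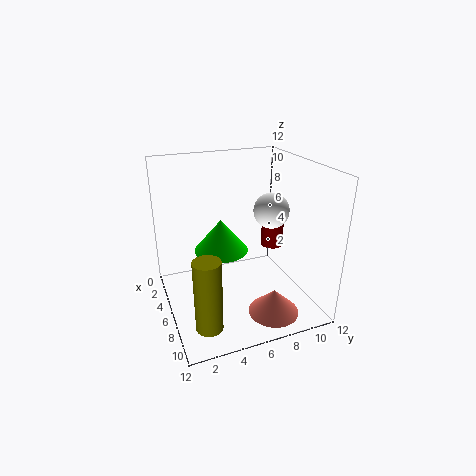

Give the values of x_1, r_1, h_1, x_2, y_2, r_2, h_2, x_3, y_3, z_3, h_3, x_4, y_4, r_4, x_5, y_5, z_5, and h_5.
x_1 = 10.5; r_1 = 1; h_1 = 5.5; x_2 = 10; y_2 = 7.5; r_2 = 2; h_2 = 2; x_3 = 3; y_3 = 5.5; z_3 = 3.5; h_3 = 3; x_4 = 6; y_4 = 9; r_4 = 1.5; x_5 = 4.5; y_5 = 10; z_5 = 4; h_5 = 3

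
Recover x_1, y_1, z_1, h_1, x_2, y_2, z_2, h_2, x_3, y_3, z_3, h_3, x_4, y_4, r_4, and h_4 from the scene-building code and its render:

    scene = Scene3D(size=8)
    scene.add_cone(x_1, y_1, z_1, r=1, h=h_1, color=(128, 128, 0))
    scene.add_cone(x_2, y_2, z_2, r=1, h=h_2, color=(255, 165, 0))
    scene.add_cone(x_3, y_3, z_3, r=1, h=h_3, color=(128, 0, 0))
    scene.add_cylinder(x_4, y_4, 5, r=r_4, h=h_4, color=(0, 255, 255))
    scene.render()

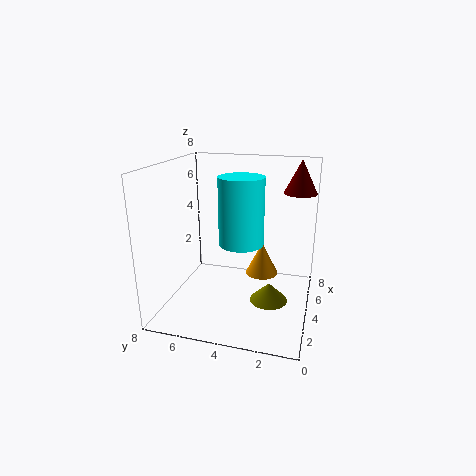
x_1 = 3
y_1 = 2
z_1 = 1
h_1 = 1
x_2 = 6
y_2 = 3
z_2 = 1
h_2 = 2
x_3 = 7
y_3 = 1
z_3 = 6
h_3 = 2
x_4 = 1
y_4 = 3
r_4 = 1
h_4 = 3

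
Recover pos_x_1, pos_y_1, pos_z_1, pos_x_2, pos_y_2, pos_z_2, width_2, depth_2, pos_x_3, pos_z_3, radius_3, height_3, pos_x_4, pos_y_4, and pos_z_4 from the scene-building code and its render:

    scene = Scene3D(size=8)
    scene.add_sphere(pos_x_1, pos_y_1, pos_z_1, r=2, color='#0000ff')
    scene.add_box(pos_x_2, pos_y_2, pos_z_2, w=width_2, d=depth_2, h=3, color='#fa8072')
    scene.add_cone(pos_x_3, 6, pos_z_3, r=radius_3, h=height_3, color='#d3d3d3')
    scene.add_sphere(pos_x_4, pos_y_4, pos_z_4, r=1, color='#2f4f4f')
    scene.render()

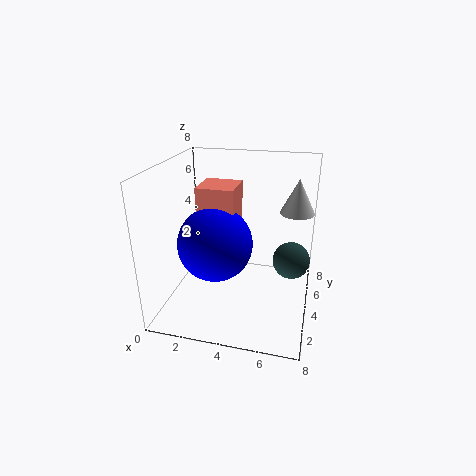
pos_x_1 = 3
pos_y_1 = 3
pos_z_1 = 4
pos_x_2 = 2
pos_y_2 = 3
pos_z_2 = 4
width_2 = 2
depth_2 = 2
pos_x_3 = 7
pos_z_3 = 5
radius_3 = 1
height_3 = 2
pos_x_4 = 7
pos_y_4 = 4
pos_z_4 = 3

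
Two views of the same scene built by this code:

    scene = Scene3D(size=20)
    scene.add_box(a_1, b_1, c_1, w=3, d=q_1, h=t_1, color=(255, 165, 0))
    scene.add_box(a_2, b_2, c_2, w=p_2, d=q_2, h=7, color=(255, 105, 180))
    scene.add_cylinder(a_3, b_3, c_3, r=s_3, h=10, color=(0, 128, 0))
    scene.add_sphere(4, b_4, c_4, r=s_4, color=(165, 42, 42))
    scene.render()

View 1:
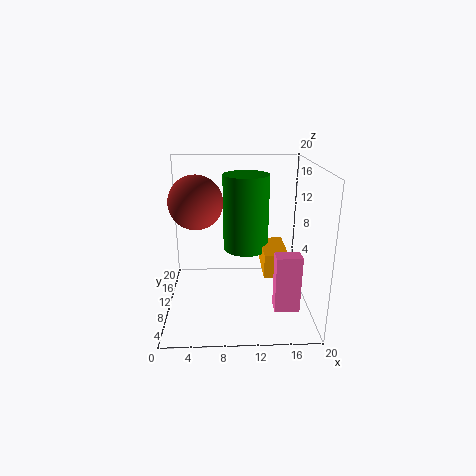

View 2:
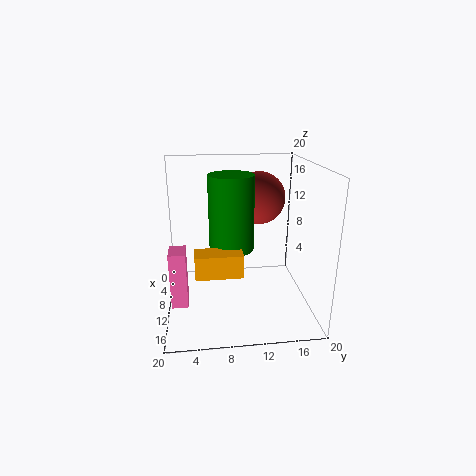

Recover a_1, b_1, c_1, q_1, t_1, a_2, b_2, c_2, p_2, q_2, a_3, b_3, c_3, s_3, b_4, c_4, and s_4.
a_1 = 13, b_1 = 4, c_1 = 7, q_1 = 6, t_1 = 3, a_2 = 14, b_2 = 1, c_2 = 4, p_2 = 3, q_2 = 2, a_3 = 11, b_3 = 9, c_3 = 9, s_3 = 3, b_4 = 14, c_4 = 14, s_4 = 4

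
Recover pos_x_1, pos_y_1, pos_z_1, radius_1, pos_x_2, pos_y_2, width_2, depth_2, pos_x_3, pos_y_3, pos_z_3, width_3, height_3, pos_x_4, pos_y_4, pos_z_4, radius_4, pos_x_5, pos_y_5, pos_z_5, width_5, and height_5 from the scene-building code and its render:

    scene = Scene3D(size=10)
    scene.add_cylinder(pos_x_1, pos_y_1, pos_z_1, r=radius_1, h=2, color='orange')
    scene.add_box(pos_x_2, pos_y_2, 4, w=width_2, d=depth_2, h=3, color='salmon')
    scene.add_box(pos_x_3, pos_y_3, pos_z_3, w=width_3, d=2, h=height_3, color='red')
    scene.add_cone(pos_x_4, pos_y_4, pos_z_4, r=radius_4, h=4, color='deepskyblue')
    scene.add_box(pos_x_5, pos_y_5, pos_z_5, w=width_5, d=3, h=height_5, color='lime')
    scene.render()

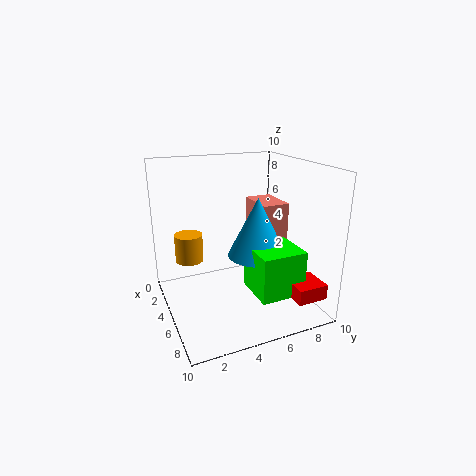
pos_x_1 = 3; pos_y_1 = 2; pos_z_1 = 3; radius_1 = 1; pos_x_2 = 2; pos_y_2 = 7; width_2 = 3; depth_2 = 2; pos_x_3 = 8; pos_y_3 = 7; pos_z_3 = 2; width_3 = 2; height_3 = 1; pos_x_4 = 6; pos_y_4 = 6; pos_z_4 = 4; radius_4 = 2; pos_x_5 = 6; pos_y_5 = 5; pos_z_5 = 2; width_5 = 3; height_5 = 3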